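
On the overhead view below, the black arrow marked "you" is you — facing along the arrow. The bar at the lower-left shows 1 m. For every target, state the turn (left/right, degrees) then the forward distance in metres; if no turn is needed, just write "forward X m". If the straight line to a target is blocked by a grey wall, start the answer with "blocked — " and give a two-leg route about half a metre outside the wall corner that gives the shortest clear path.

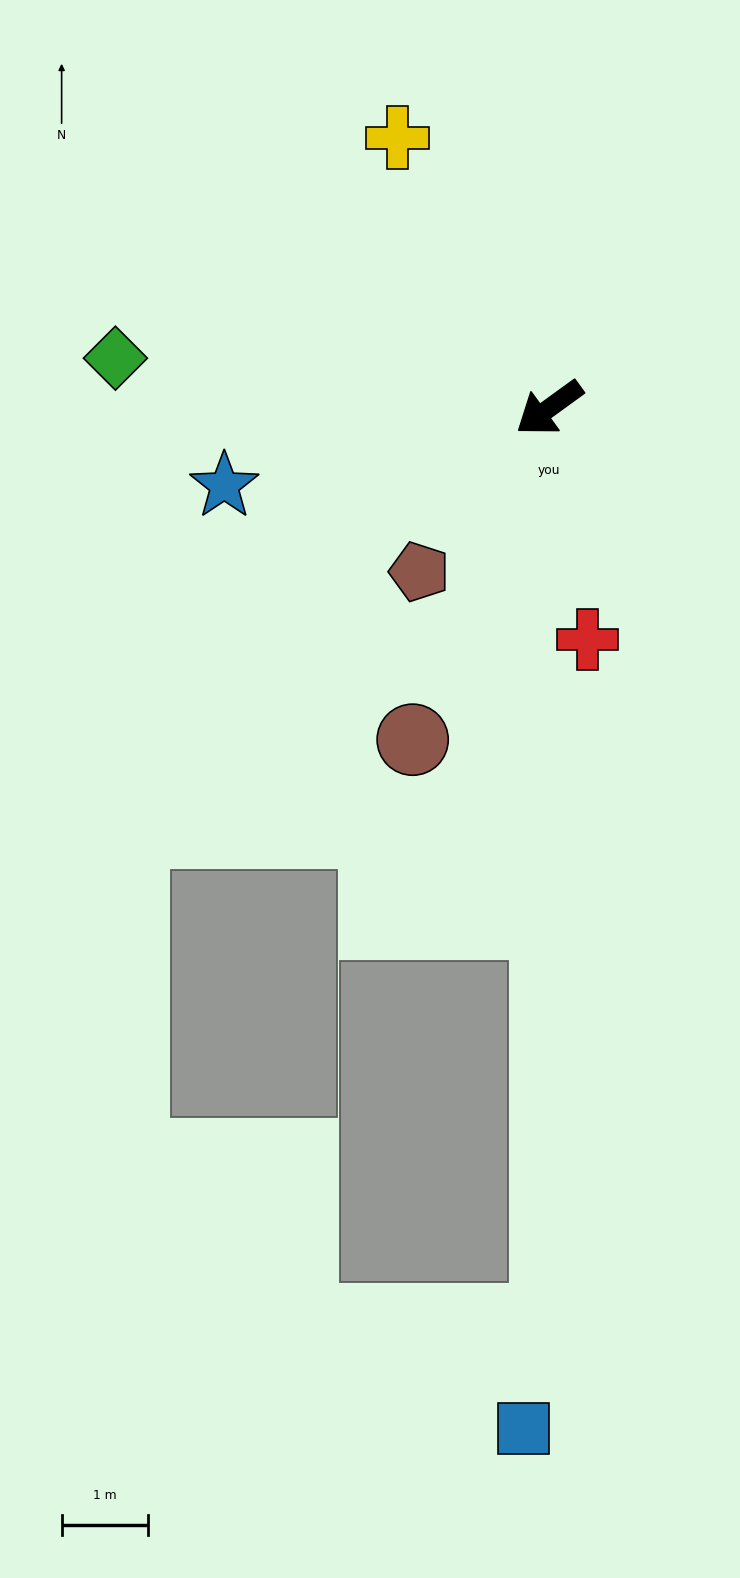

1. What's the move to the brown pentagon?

turn left 16°, forward 2.4 m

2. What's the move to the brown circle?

turn left 32°, forward 4.2 m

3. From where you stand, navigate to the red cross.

turn left 63°, forward 2.7 m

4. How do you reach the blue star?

turn right 23°, forward 3.9 m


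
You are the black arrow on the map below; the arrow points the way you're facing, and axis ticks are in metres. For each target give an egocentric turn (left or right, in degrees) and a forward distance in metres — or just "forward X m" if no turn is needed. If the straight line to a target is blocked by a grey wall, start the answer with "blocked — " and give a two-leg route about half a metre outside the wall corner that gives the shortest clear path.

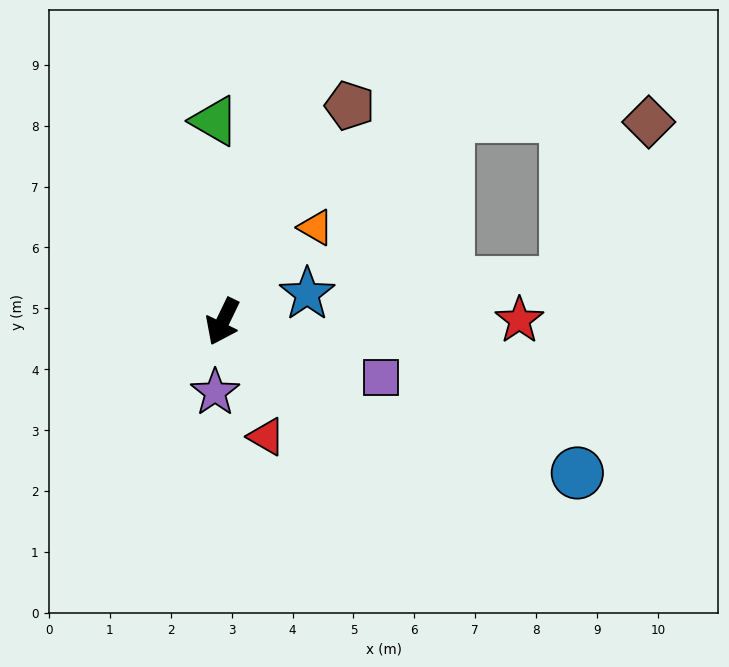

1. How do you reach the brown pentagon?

turn left 175°, forward 4.1 m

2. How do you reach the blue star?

turn left 134°, forward 1.5 m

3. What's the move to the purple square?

turn left 96°, forward 2.8 m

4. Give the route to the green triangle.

turn right 152°, forward 3.3 m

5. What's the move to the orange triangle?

turn left 161°, forward 2.2 m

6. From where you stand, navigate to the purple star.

turn left 20°, forward 1.2 m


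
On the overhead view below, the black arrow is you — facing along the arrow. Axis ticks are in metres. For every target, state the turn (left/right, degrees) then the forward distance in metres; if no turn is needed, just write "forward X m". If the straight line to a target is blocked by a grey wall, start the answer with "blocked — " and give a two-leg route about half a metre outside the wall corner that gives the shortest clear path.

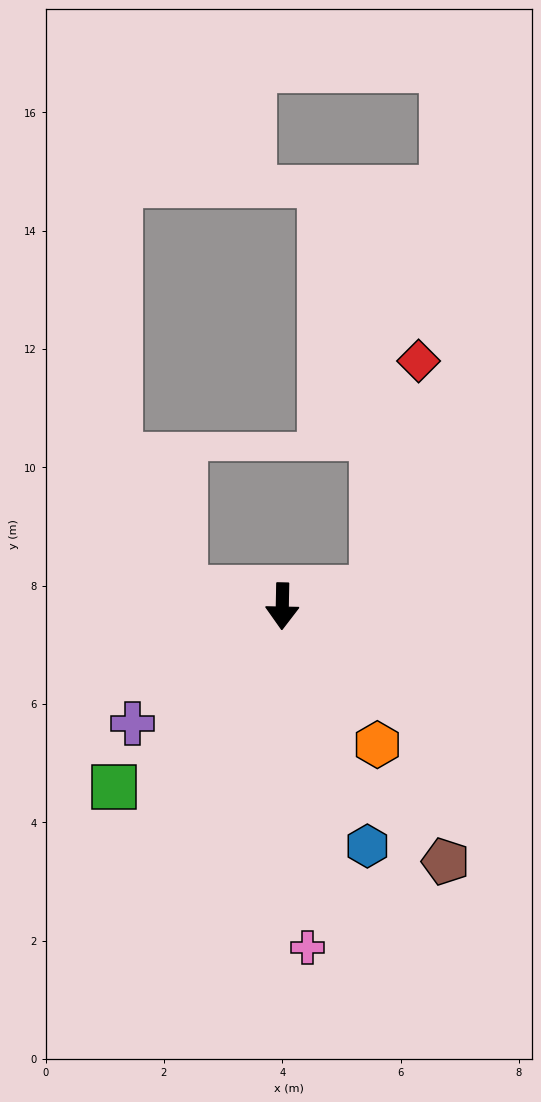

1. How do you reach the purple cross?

turn right 51°, forward 3.2 m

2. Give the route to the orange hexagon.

turn left 36°, forward 2.8 m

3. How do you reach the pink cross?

turn left 5°, forward 5.8 m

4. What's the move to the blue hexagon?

turn left 21°, forward 4.3 m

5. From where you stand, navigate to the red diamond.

blocked — turn left 101°, forward 1.6 m, then turn left 69°, forward 4.0 m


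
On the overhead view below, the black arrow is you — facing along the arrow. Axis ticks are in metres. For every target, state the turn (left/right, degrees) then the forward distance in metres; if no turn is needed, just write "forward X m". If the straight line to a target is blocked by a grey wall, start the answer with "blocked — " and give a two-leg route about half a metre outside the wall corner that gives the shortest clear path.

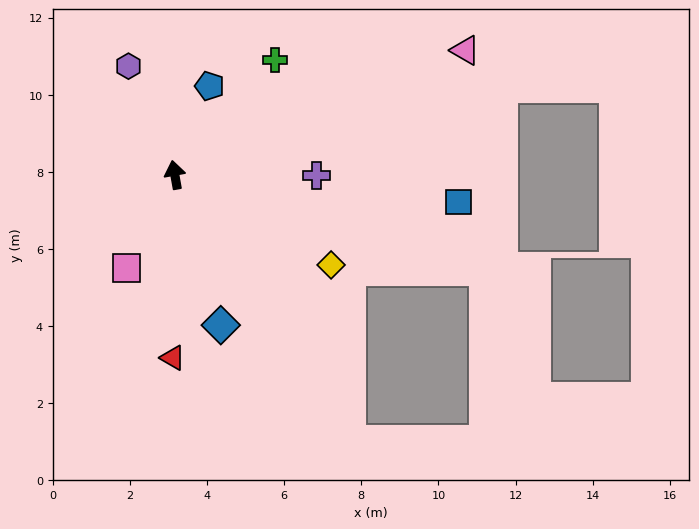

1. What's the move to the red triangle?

turn left 169°, forward 4.7 m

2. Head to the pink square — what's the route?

turn left 142°, forward 2.7 m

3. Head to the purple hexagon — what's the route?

turn left 13°, forward 3.1 m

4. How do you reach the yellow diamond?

turn right 130°, forward 4.7 m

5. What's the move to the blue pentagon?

turn right 32°, forward 2.5 m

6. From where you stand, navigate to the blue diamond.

turn right 173°, forward 4.1 m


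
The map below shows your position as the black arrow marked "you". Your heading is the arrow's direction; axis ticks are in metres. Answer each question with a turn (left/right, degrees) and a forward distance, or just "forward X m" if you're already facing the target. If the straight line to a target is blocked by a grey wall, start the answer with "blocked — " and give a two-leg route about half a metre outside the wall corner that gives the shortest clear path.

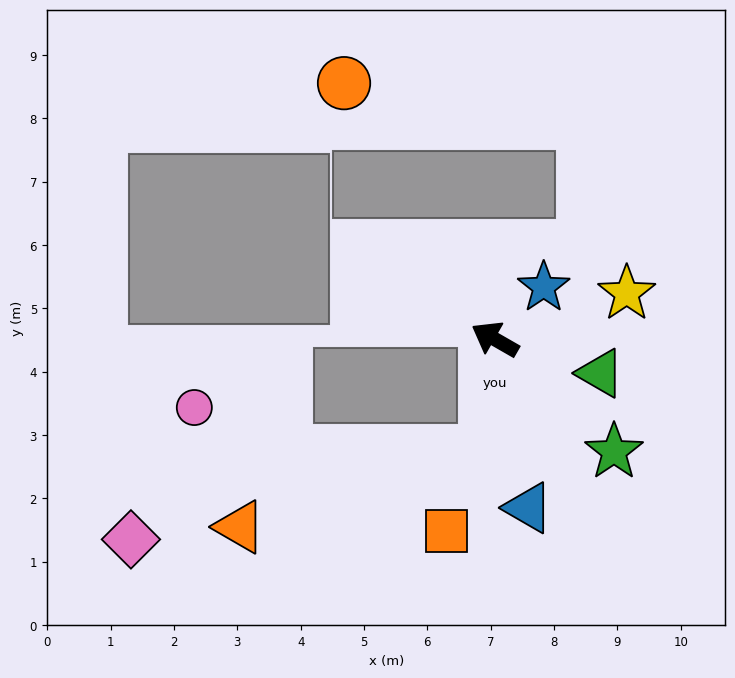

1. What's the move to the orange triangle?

blocked — turn left 115°, forward 1.8 m, then turn right 68°, forward 4.1 m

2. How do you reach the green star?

turn left 166°, forward 2.6 m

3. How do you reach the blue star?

turn right 103°, forward 1.1 m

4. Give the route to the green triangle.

turn right 168°, forward 1.7 m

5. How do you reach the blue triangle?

turn left 131°, forward 2.7 m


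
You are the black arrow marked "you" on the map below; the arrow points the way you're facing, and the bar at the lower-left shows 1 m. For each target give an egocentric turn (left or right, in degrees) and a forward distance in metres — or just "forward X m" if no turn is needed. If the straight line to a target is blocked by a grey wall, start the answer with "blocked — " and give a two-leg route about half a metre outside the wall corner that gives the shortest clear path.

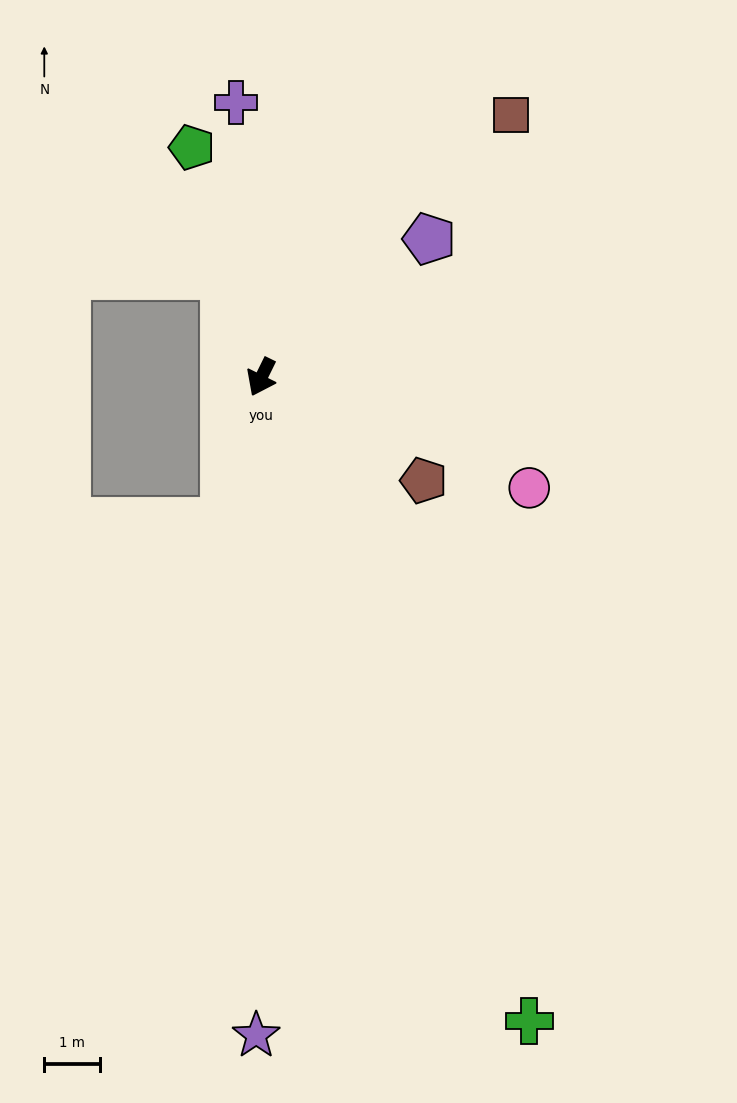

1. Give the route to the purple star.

turn left 26°, forward 11.8 m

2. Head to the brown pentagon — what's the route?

turn left 84°, forward 3.4 m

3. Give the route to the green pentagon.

turn right 137°, forward 4.3 m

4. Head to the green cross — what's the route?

turn left 49°, forward 12.5 m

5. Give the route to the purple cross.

turn right 149°, forward 4.9 m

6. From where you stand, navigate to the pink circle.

turn left 94°, forward 5.2 m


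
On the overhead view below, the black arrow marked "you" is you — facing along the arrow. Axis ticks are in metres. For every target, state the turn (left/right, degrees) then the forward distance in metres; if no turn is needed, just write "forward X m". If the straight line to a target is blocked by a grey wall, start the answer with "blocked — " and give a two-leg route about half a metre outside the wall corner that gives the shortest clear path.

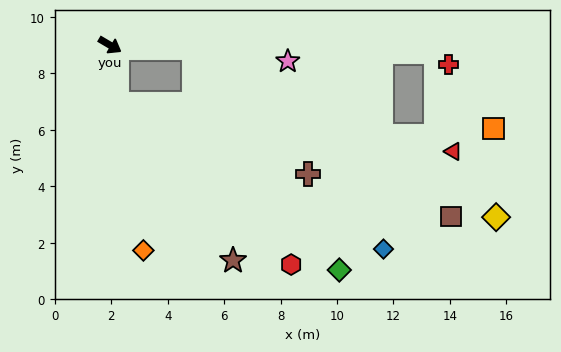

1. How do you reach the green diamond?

blocked — turn right 52°, forward 2.1 m, then turn left 46°, forward 9.8 m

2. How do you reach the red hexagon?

blocked — turn right 52°, forward 2.1 m, then turn left 40°, forward 8.4 m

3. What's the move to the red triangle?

blocked — turn right 52°, forward 2.1 m, then turn left 74°, forward 12.0 m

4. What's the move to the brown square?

blocked — turn left 28°, forward 3.0 m, then turn right 31°, forward 10.9 m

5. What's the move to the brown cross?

blocked — turn left 28°, forward 3.0 m, then turn right 45°, forward 6.0 m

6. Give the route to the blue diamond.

blocked — turn right 52°, forward 2.1 m, then turn left 54°, forward 10.7 m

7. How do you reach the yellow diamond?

blocked — turn left 28°, forward 3.0 m, then turn right 27°, forward 12.3 m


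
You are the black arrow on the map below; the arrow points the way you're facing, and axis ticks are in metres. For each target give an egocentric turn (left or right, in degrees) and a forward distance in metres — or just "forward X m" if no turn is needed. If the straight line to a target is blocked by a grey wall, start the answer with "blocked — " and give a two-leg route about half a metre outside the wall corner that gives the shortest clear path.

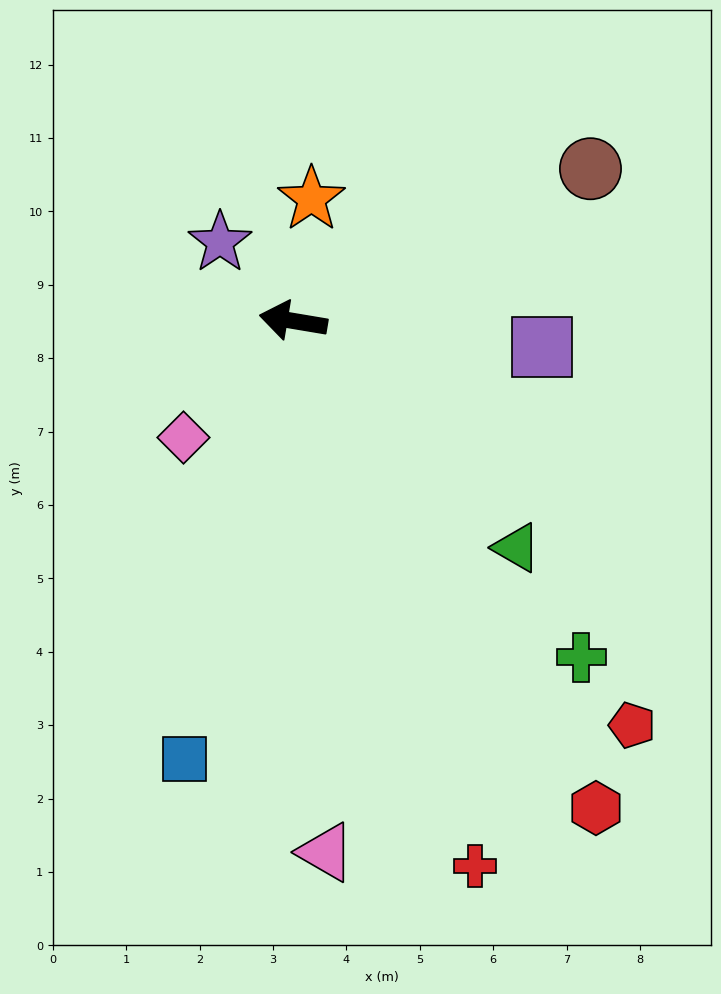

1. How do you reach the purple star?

turn right 38°, forward 1.5 m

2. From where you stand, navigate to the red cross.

turn left 118°, forward 7.8 m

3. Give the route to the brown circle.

turn right 143°, forward 4.6 m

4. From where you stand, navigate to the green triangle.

turn left 144°, forward 4.3 m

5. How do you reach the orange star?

turn right 89°, forward 1.7 m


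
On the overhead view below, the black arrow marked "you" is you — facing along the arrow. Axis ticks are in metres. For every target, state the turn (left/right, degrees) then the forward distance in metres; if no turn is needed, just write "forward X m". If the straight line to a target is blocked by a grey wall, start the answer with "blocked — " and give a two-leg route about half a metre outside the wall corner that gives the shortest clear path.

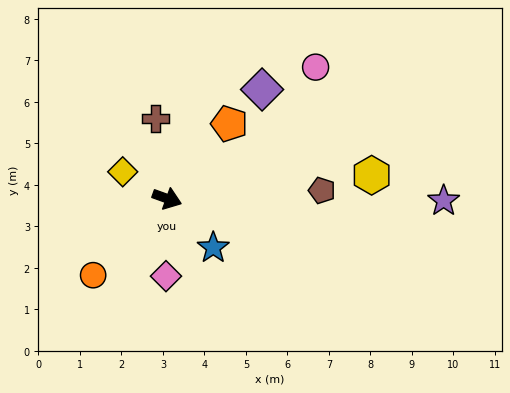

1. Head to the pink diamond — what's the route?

turn right 71°, forward 1.9 m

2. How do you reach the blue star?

turn right 27°, forward 1.6 m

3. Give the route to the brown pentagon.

turn left 23°, forward 3.7 m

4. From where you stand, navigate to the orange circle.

turn right 114°, forward 2.6 m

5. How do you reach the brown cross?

turn left 118°, forward 2.0 m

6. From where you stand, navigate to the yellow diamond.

turn left 169°, forward 1.3 m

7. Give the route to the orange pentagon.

turn left 70°, forward 2.3 m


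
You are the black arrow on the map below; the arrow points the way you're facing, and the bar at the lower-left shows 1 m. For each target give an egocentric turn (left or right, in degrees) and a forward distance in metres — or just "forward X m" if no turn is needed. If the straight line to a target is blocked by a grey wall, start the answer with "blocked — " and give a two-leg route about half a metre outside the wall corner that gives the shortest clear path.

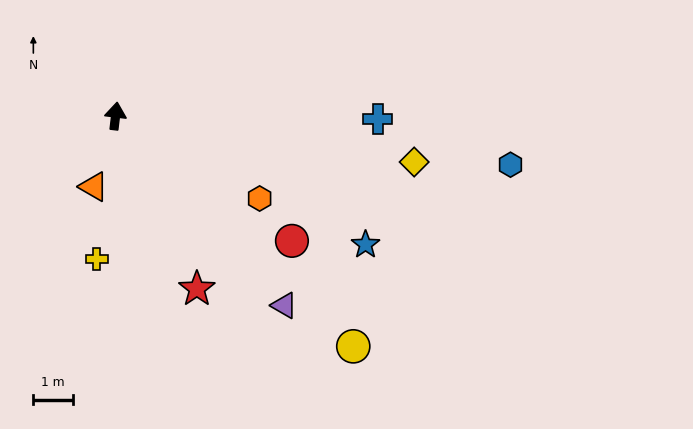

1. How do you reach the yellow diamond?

turn right 92°, forward 7.7 m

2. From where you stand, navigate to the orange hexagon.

turn right 113°, forward 4.2 m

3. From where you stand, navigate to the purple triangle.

turn right 132°, forward 6.5 m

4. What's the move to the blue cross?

turn right 84°, forward 6.7 m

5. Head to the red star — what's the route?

turn right 148°, forward 4.9 m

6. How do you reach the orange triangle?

turn left 169°, forward 1.9 m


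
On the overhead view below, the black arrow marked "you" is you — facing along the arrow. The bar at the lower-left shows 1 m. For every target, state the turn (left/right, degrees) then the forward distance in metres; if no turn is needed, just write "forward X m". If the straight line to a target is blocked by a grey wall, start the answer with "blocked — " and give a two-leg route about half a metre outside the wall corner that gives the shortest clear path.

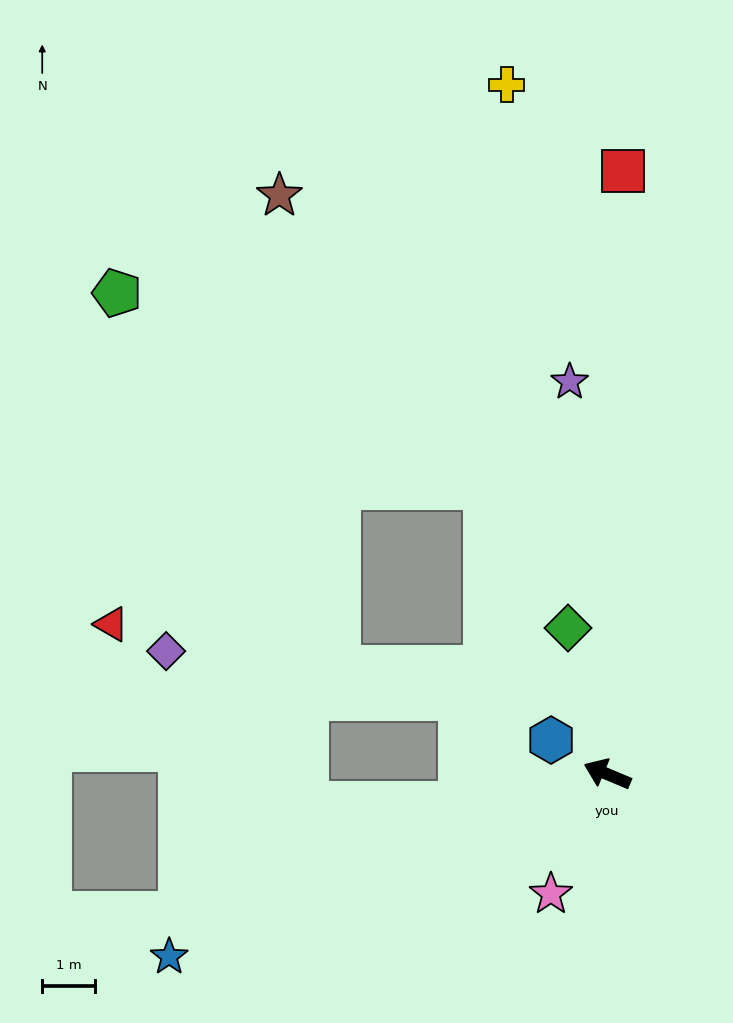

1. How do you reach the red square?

turn right 69°, forward 11.4 m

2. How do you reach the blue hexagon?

turn right 8°, forward 1.2 m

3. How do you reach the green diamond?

turn right 52°, forward 2.9 m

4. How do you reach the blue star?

turn left 45°, forward 9.0 m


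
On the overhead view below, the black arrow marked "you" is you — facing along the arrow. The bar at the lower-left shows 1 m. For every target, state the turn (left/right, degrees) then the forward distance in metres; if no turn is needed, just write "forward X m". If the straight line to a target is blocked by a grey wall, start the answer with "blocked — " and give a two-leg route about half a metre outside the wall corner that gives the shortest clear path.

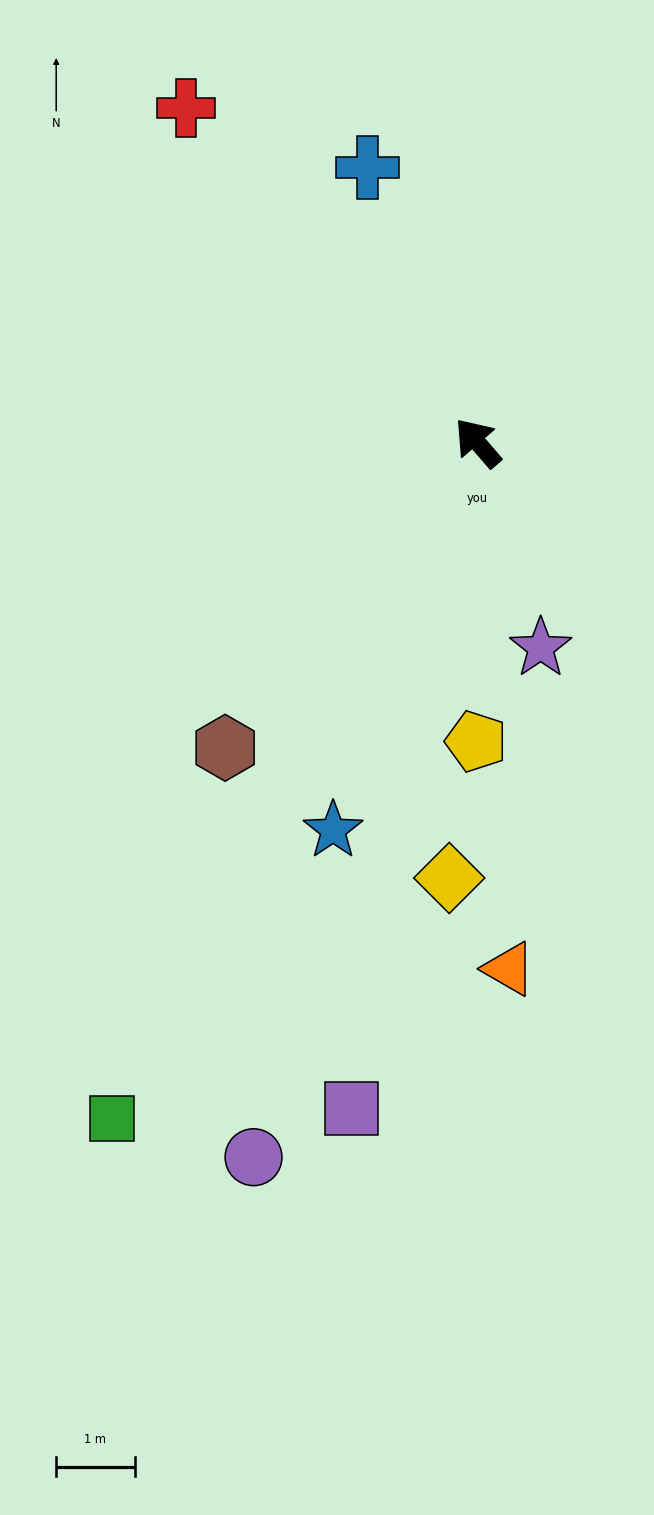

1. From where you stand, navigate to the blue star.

turn left 119°, forward 5.3 m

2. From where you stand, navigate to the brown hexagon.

turn left 100°, forward 5.1 m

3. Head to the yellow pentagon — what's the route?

turn left 139°, forward 3.8 m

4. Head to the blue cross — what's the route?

turn right 19°, forward 3.8 m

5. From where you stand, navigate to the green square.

turn left 111°, forward 9.8 m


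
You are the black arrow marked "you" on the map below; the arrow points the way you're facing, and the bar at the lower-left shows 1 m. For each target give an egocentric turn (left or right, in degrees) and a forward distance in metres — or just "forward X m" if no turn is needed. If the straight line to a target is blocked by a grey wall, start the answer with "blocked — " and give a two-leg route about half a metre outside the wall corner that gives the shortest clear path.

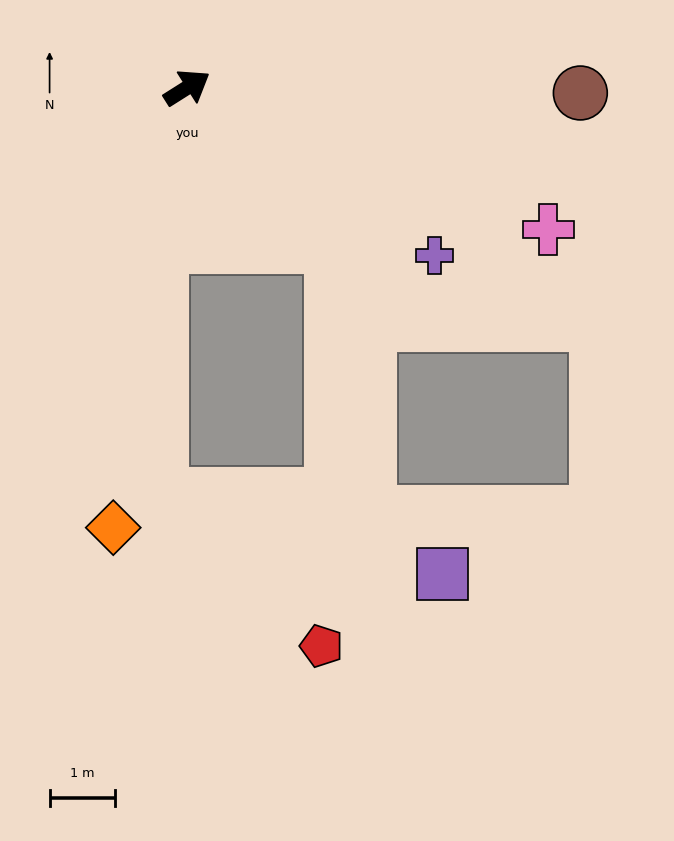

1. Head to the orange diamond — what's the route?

turn right 132°, forward 6.8 m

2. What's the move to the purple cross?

turn right 66°, forward 4.5 m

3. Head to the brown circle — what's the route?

turn right 33°, forward 6.0 m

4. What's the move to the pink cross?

turn right 54°, forward 5.9 m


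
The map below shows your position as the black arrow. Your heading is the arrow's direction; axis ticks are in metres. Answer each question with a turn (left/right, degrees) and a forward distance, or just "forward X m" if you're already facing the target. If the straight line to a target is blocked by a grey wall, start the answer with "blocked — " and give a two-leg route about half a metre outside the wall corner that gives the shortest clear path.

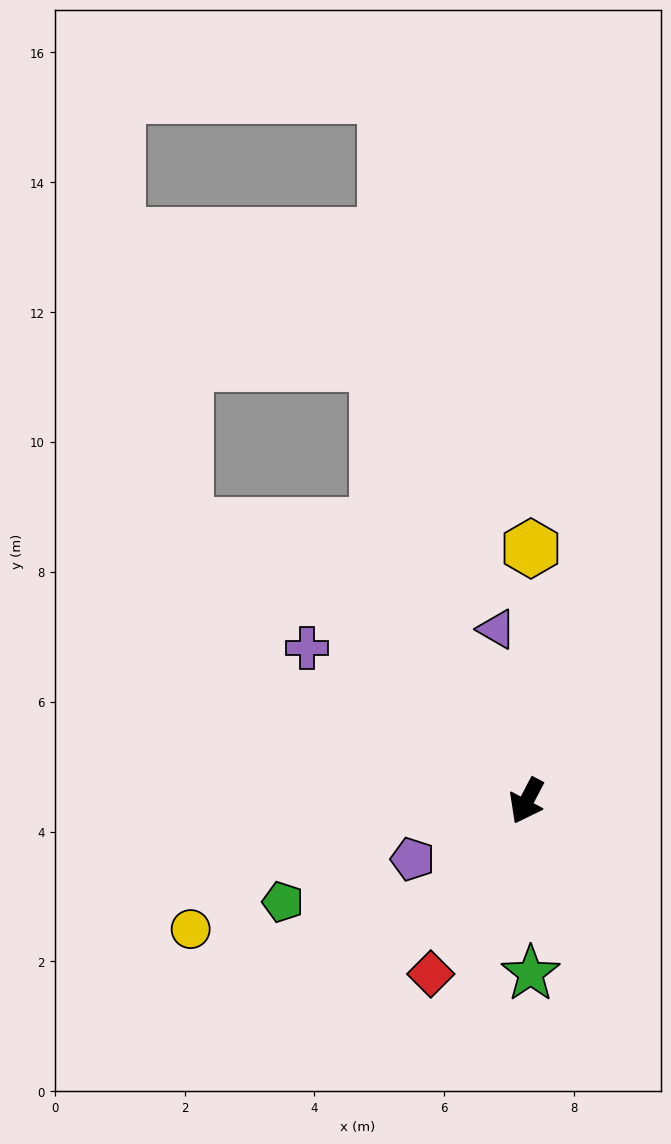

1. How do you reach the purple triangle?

turn right 142°, forward 2.7 m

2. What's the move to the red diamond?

forward 3.0 m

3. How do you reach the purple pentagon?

turn right 35°, forward 2.0 m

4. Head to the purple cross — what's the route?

turn right 97°, forward 4.1 m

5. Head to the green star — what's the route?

turn left 29°, forward 2.7 m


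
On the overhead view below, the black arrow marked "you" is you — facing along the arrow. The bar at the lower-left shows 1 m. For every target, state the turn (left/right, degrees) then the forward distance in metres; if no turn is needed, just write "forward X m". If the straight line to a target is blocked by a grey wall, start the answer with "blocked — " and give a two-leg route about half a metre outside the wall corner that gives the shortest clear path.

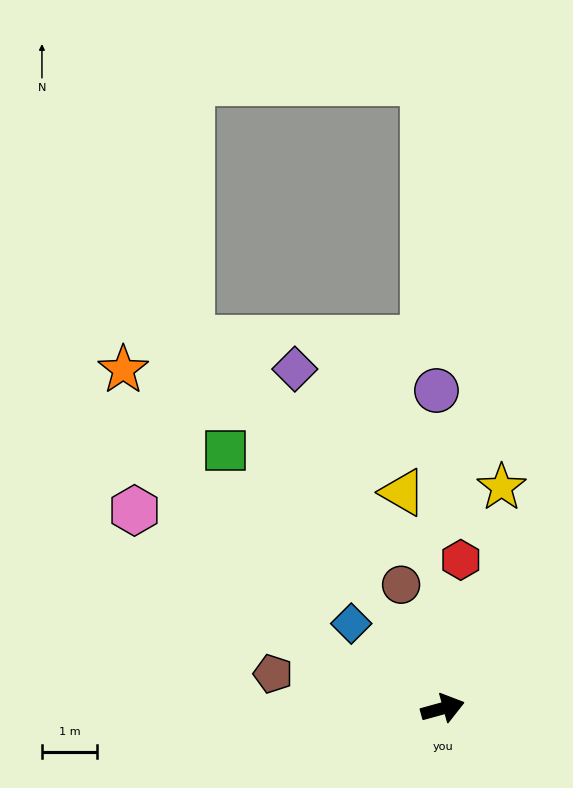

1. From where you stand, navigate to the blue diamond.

turn left 122°, forward 2.3 m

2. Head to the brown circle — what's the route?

turn left 93°, forward 2.4 m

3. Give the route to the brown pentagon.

turn left 153°, forward 3.2 m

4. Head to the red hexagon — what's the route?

turn left 68°, forward 2.7 m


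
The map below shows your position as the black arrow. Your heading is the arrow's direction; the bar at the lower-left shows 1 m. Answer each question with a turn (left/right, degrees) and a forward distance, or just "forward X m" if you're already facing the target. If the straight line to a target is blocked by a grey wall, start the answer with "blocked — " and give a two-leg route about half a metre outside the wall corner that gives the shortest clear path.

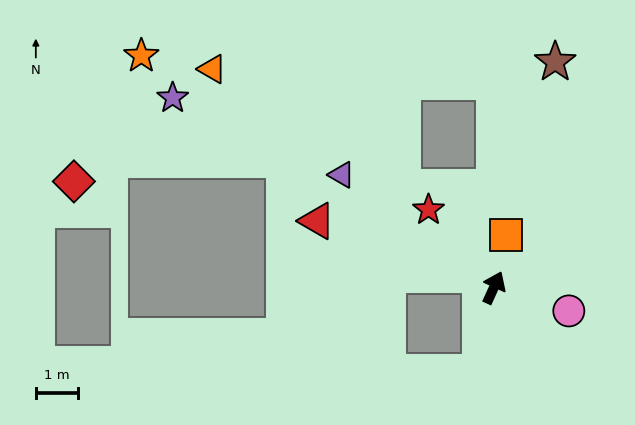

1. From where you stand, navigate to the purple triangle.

turn left 78°, forward 4.5 m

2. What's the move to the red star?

turn left 65°, forward 2.4 m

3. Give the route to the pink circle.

turn right 83°, forward 1.9 m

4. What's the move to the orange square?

turn left 11°, forward 1.3 m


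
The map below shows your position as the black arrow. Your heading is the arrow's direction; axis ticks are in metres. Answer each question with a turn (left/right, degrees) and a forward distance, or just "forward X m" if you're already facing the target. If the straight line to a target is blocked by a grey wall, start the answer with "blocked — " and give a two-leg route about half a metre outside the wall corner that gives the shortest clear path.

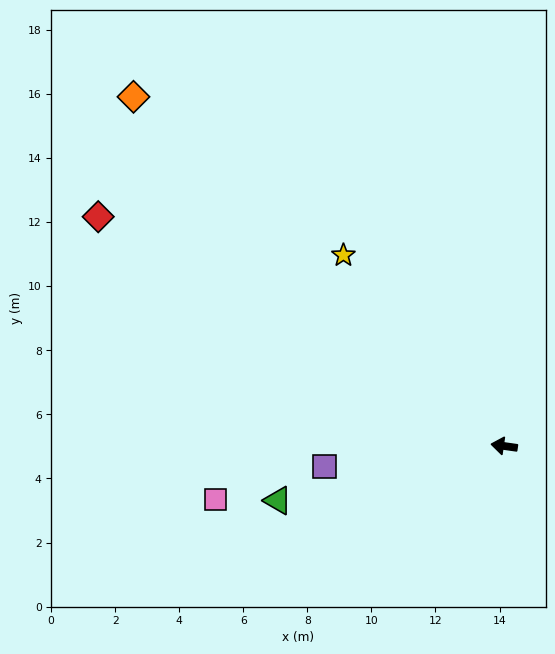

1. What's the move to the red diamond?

turn right 21°, forward 14.6 m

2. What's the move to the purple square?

turn left 15°, forward 5.6 m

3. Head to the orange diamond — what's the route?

turn right 35°, forward 15.9 m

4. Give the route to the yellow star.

turn right 42°, forward 7.8 m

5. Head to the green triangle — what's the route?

turn left 22°, forward 7.3 m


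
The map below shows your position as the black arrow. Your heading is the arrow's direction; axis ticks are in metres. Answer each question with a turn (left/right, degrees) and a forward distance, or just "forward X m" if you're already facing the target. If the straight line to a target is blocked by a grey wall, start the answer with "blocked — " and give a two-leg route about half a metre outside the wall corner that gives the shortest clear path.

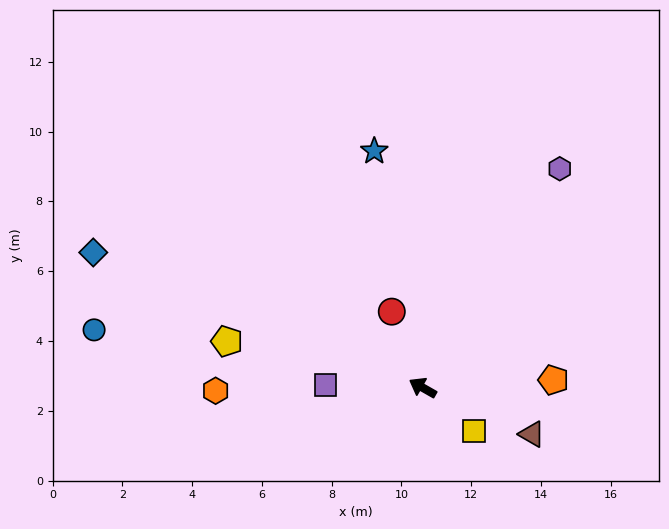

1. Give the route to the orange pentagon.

turn right 147°, forward 3.8 m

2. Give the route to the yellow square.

turn left 169°, forward 1.9 m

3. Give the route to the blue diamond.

turn left 7°, forward 10.2 m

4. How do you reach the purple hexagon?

turn right 92°, forward 7.4 m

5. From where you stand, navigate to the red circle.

turn right 38°, forward 2.4 m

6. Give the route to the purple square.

turn left 28°, forward 2.8 m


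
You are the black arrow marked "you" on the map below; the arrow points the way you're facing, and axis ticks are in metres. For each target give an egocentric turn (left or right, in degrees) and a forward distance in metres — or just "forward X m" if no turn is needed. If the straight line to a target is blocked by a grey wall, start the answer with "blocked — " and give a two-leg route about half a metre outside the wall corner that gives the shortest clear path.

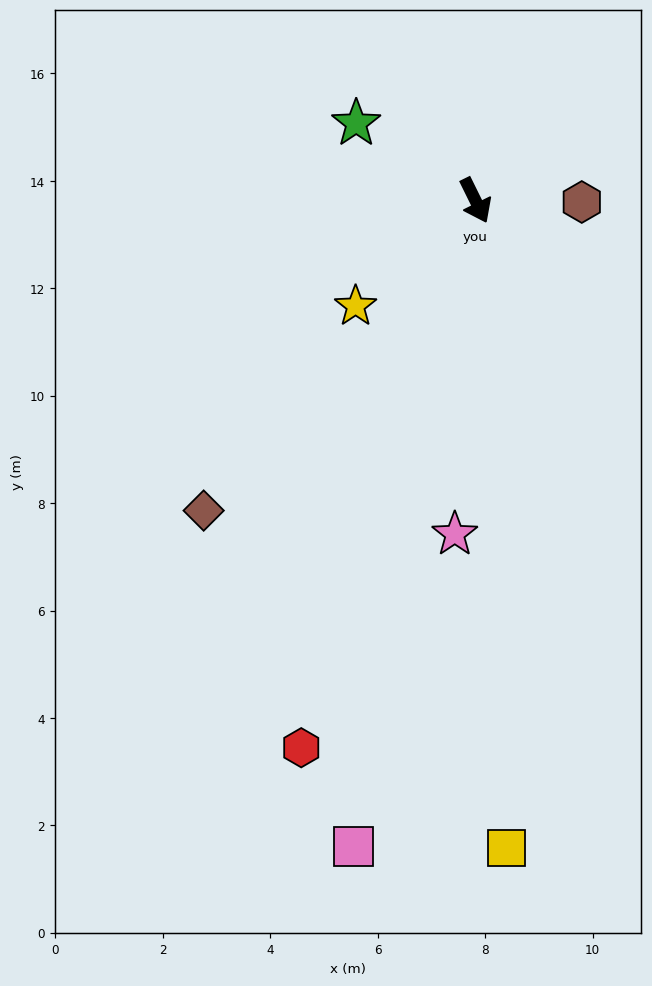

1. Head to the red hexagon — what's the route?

turn right 44°, forward 10.7 m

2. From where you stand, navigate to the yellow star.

turn right 75°, forward 3.0 m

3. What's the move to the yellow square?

turn right 23°, forward 12.1 m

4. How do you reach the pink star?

turn right 30°, forward 6.2 m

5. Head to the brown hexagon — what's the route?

turn left 63°, forward 2.0 m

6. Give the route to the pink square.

turn right 37°, forward 12.2 m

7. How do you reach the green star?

turn right 149°, forward 2.6 m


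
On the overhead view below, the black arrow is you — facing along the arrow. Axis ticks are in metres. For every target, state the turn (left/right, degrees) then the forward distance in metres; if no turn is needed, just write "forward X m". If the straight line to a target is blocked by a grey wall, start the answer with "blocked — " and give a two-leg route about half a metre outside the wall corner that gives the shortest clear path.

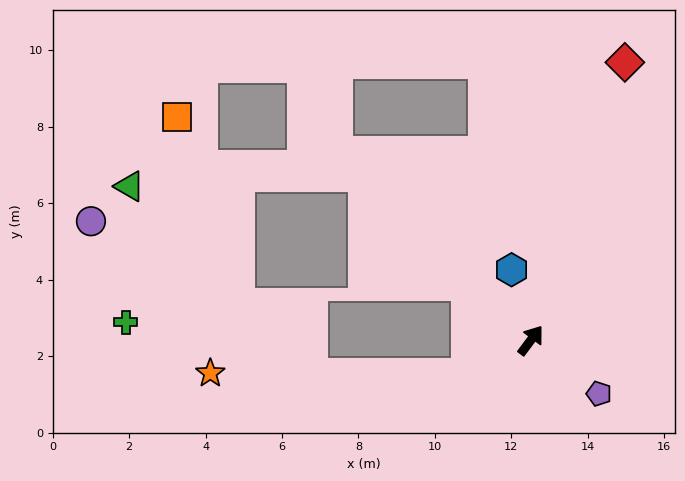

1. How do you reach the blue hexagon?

turn left 52°, forward 1.9 m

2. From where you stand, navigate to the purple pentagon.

turn right 91°, forward 2.3 m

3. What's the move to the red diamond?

turn left 18°, forward 7.7 m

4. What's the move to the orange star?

blocked — turn left 155°, forward 1.9 m, then turn right 29°, forward 6.7 m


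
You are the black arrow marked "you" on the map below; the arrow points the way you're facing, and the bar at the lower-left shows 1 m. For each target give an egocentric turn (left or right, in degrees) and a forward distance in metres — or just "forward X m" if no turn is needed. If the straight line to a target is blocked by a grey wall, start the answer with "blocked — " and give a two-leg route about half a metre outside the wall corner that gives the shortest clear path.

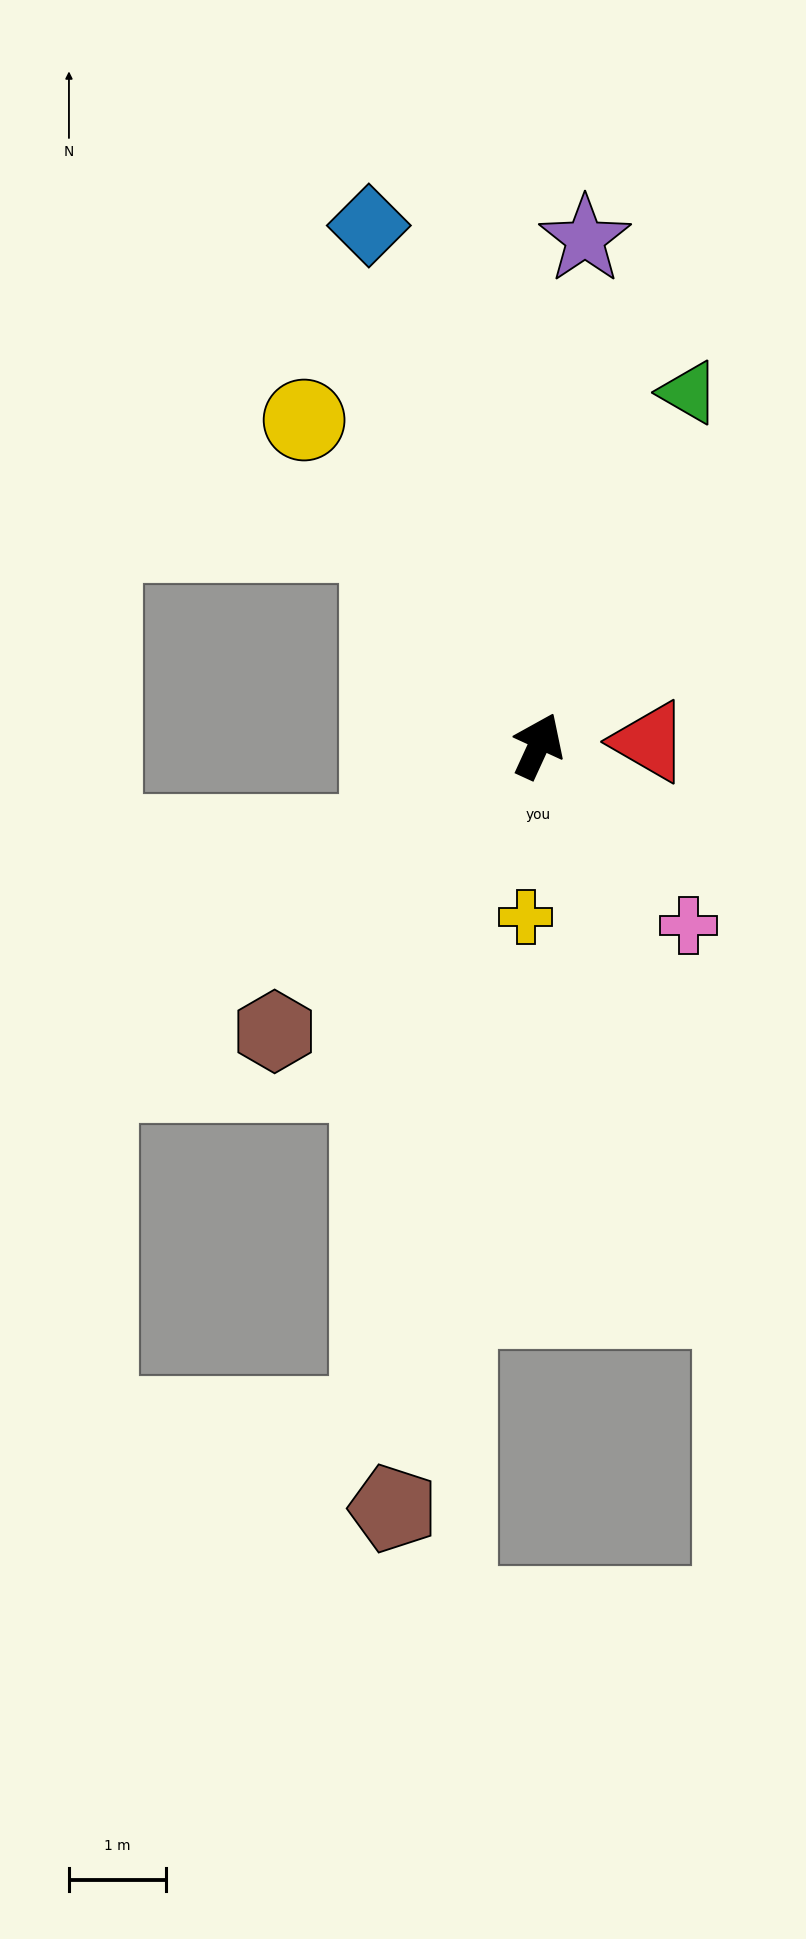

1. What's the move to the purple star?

turn left 19°, forward 5.3 m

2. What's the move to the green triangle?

forward 4.0 m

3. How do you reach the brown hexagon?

turn left 162°, forward 4.0 m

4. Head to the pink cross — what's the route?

turn right 116°, forward 2.4 m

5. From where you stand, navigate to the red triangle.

turn right 63°, forward 1.1 m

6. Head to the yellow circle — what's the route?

turn left 60°, forward 4.2 m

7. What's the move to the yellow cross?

turn right 160°, forward 1.8 m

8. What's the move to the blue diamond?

turn left 43°, forward 5.7 m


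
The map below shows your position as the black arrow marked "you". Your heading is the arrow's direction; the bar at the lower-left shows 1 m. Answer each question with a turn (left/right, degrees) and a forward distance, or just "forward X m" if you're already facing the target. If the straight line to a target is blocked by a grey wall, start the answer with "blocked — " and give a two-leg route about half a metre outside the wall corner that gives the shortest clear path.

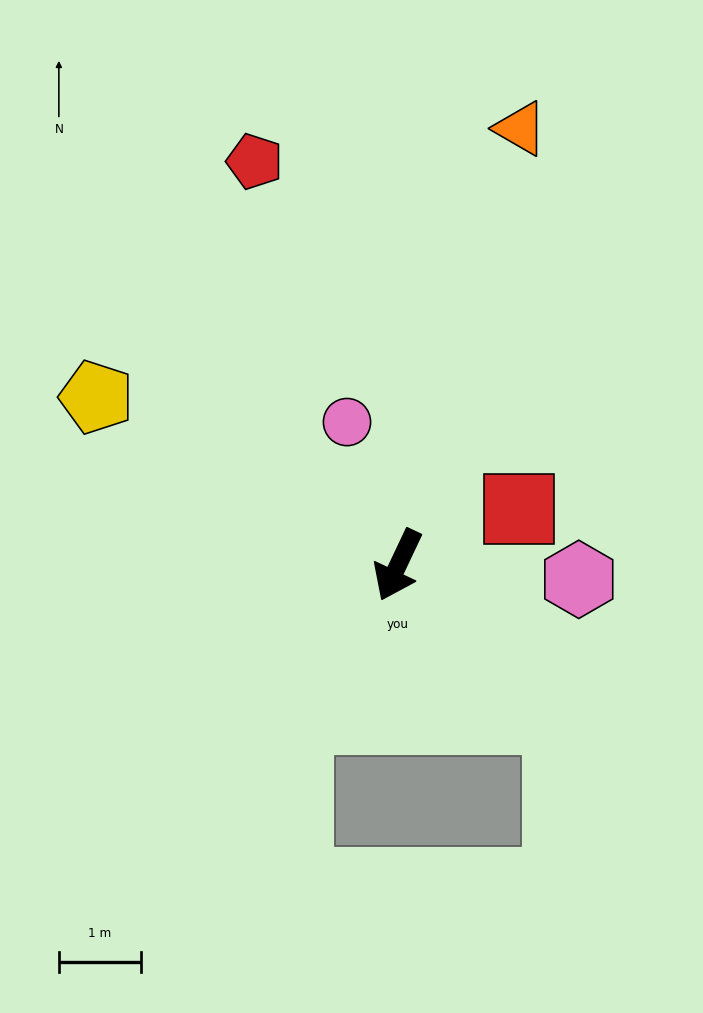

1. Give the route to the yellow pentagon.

turn right 94°, forward 4.2 m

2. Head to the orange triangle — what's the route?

turn right 170°, forward 5.5 m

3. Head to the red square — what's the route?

turn left 140°, forward 1.6 m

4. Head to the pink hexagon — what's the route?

turn left 111°, forward 2.2 m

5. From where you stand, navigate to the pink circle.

turn right 135°, forward 1.9 m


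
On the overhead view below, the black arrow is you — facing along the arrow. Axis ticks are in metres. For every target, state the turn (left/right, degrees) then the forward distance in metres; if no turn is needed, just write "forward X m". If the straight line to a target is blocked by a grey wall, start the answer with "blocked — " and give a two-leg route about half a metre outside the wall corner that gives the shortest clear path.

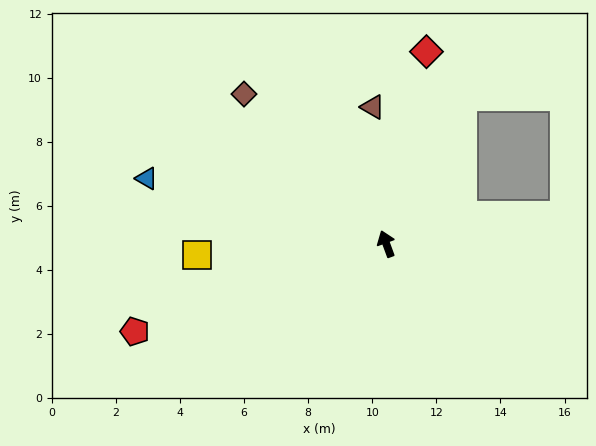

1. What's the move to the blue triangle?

turn left 55°, forward 7.7 m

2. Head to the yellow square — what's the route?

turn left 73°, forward 5.9 m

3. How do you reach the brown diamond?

turn left 23°, forward 6.4 m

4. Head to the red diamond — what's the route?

turn right 32°, forward 6.1 m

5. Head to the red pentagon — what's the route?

turn left 89°, forward 8.3 m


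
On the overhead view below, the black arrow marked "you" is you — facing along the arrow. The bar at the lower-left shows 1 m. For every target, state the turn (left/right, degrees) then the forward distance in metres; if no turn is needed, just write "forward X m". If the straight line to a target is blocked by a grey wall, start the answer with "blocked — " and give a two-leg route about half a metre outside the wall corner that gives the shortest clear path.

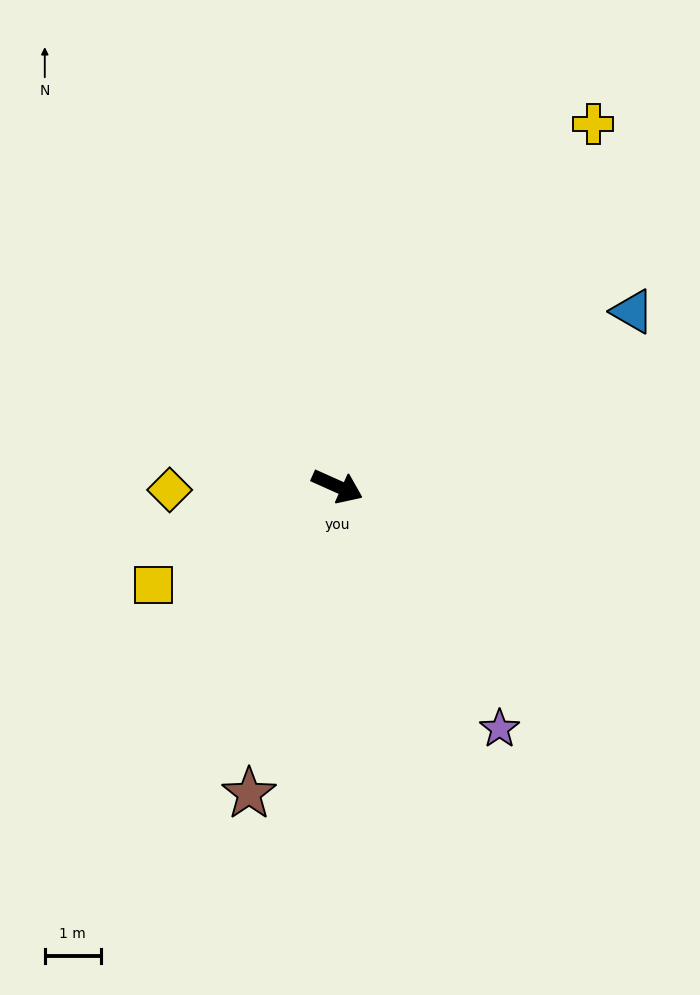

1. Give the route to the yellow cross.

turn left 79°, forward 7.9 m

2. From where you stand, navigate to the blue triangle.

turn left 55°, forward 6.1 m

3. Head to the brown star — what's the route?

turn right 82°, forward 5.7 m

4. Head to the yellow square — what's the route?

turn right 128°, forward 3.7 m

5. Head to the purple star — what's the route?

turn right 32°, forward 5.2 m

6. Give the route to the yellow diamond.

turn right 155°, forward 3.0 m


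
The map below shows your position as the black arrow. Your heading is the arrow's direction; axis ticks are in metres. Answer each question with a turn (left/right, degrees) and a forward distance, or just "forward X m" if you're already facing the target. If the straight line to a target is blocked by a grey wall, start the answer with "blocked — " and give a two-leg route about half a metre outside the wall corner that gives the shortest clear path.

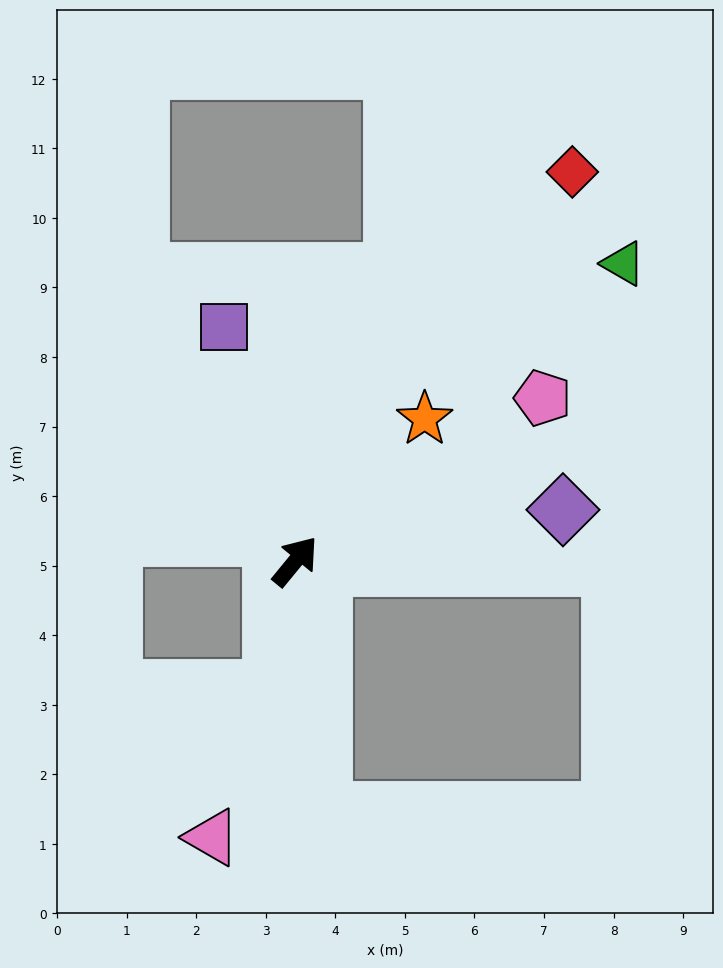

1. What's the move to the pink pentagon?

turn right 17°, forward 4.3 m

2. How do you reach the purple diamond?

turn right 40°, forward 3.9 m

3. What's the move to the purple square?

turn left 56°, forward 3.5 m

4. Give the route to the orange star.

turn right 3°, forward 2.8 m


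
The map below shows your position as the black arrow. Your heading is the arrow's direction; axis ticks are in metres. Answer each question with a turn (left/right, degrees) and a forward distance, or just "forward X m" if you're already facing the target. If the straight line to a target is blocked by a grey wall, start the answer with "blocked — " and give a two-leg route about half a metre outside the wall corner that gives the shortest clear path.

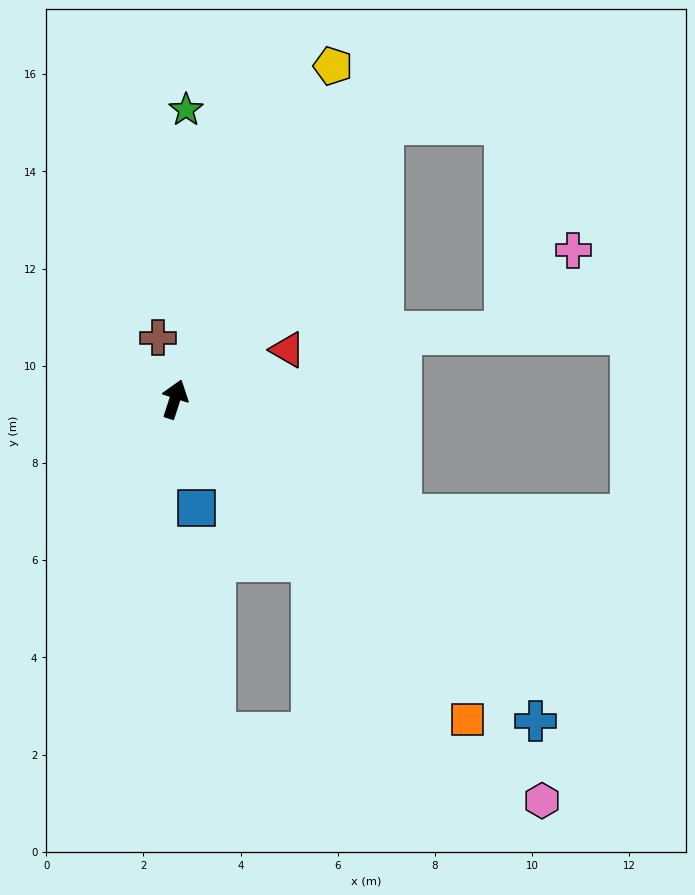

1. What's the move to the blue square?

turn right 151°, forward 2.3 m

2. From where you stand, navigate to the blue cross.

turn right 114°, forward 9.9 m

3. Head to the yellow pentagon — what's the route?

turn right 7°, forward 7.6 m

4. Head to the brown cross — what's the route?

turn left 33°, forward 1.3 m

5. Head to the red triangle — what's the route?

turn right 48°, forward 2.5 m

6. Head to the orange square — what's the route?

turn right 120°, forward 8.9 m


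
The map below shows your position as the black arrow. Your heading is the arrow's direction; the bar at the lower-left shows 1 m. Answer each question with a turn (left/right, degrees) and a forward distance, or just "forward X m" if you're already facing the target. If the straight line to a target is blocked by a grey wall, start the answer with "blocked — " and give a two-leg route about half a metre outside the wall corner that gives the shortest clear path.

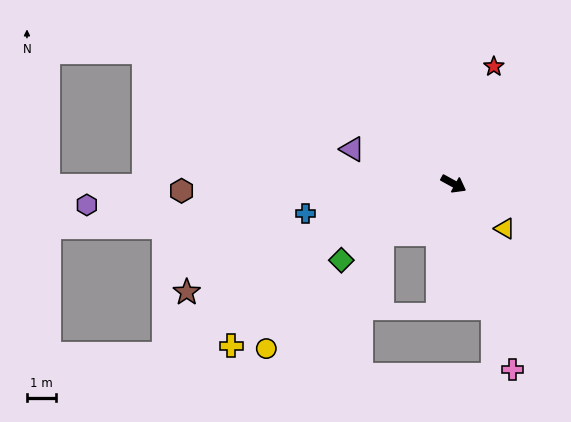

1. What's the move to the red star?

turn left 100°, forward 4.2 m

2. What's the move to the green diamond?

turn right 117°, forward 4.7 m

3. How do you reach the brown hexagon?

turn right 150°, forward 9.3 m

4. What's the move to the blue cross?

turn right 140°, forward 5.2 m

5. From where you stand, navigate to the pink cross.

turn right 44°, forward 6.7 m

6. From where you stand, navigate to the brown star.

turn right 129°, forward 9.9 m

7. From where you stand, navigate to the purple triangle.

turn right 170°, forward 3.7 m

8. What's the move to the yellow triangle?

turn right 12°, forward 2.3 m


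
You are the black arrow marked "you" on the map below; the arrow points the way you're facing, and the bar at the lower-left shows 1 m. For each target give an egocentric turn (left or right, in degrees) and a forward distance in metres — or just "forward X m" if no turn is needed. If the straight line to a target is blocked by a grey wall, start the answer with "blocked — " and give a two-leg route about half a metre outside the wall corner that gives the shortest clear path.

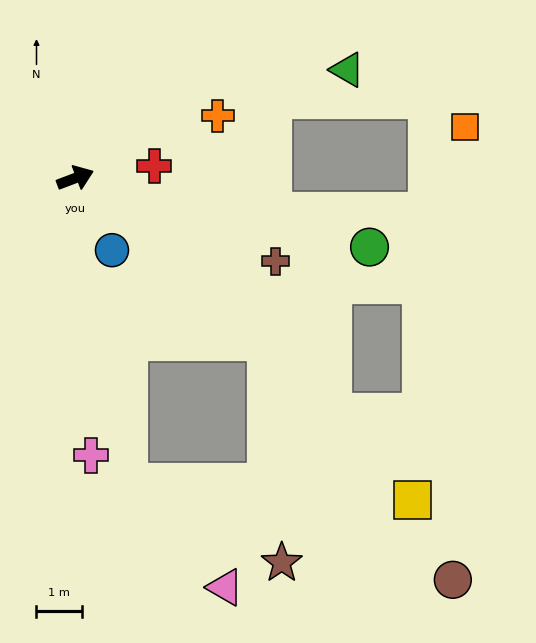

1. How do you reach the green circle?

turn right 34°, forward 6.6 m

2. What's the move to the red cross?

turn right 12°, forward 1.8 m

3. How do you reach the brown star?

blocked — turn right 61°, forward 5.5 m, then turn right 46°, forward 4.9 m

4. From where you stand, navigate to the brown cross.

turn right 43°, forward 4.8 m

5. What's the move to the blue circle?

turn right 84°, forward 1.8 m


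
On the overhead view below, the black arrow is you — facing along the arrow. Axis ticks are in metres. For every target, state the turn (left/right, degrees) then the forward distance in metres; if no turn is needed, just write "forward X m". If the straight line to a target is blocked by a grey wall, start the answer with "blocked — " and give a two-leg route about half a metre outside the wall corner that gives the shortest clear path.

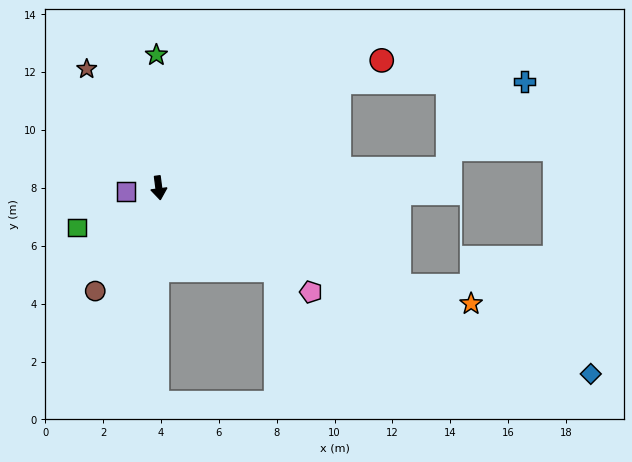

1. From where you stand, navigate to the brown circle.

turn right 39°, forward 4.2 m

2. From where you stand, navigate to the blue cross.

blocked — turn left 113°, forward 7.2 m, then turn right 30°, forward 6.4 m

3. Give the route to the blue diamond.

turn left 59°, forward 16.3 m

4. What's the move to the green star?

turn left 174°, forward 4.6 m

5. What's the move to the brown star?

turn right 156°, forward 4.8 m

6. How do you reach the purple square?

turn right 91°, forward 1.1 m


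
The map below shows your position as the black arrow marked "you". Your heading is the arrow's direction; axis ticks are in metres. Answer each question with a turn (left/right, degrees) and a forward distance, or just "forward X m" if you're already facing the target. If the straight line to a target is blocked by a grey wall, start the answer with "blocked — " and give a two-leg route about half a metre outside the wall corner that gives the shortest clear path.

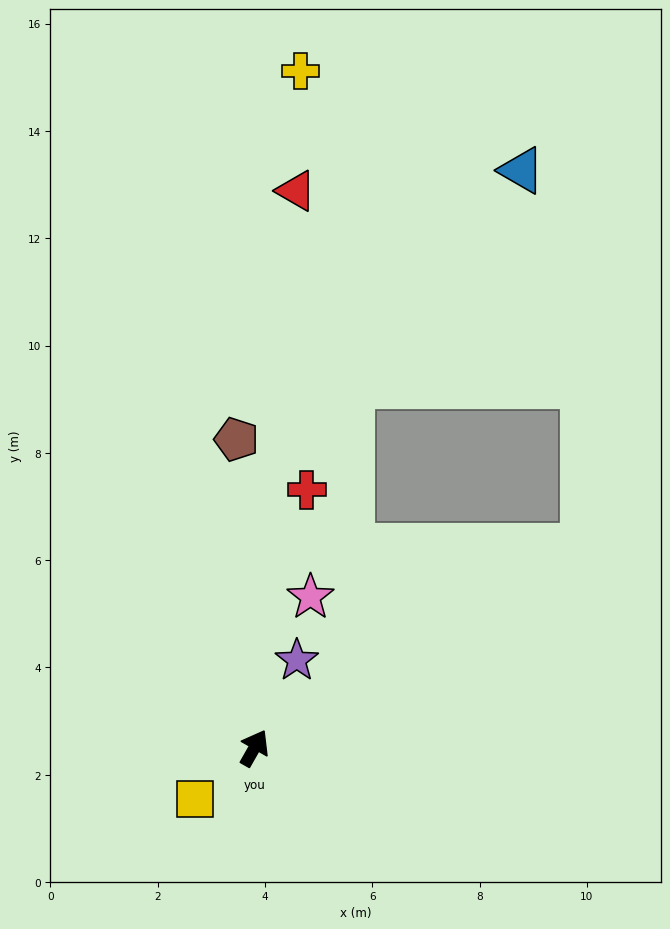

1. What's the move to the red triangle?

turn left 25°, forward 10.4 m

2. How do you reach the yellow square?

turn left 160°, forward 1.5 m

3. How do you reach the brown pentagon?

turn left 33°, forward 5.8 m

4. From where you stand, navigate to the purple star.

turn left 4°, forward 1.8 m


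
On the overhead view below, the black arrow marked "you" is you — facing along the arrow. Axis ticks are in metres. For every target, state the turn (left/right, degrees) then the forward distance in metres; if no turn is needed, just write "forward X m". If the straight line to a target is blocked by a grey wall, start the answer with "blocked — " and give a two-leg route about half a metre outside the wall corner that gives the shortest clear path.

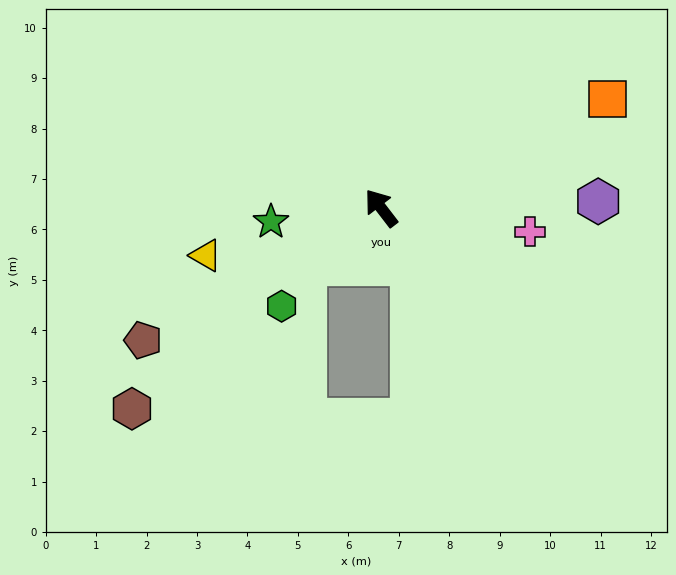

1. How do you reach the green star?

turn left 60°, forward 2.2 m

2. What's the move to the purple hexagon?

turn right 126°, forward 4.3 m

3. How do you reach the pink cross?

turn right 137°, forward 3.0 m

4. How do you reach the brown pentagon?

turn left 82°, forward 5.4 m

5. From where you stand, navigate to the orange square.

turn right 102°, forward 5.0 m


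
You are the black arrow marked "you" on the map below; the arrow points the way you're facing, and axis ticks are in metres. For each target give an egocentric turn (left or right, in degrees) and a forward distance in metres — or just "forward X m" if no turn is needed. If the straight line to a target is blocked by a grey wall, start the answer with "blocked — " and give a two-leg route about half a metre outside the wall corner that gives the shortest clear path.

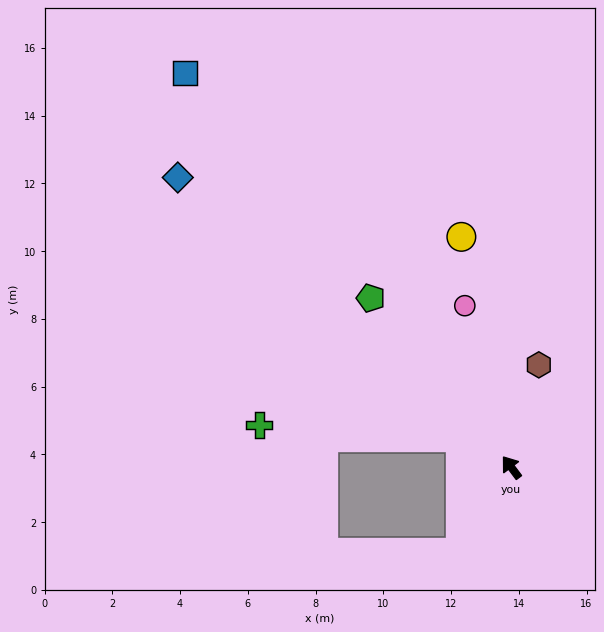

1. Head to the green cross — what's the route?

blocked — turn left 23°, forward 1.7 m, then turn left 26°, forward 5.9 m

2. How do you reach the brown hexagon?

turn right 52°, forward 3.1 m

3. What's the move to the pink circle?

turn right 21°, forward 5.0 m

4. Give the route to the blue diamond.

turn left 12°, forward 13.0 m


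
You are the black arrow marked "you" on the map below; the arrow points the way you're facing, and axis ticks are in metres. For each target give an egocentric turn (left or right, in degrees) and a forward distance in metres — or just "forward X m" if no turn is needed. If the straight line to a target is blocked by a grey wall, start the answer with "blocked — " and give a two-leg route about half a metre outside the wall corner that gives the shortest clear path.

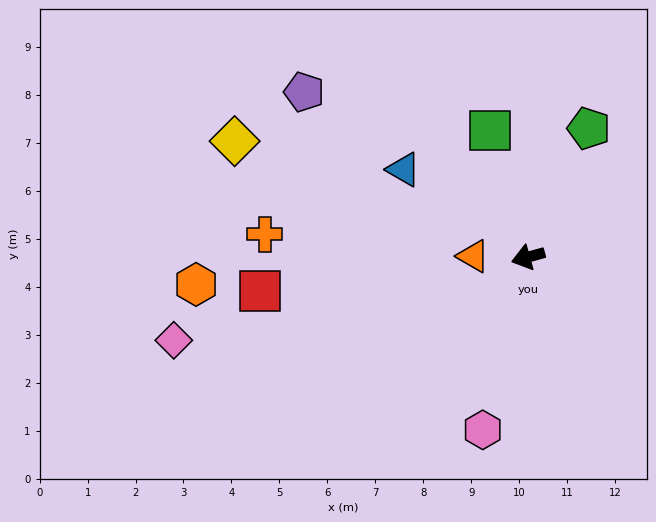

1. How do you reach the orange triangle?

turn right 17°, forward 1.1 m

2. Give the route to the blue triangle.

turn right 51°, forward 3.2 m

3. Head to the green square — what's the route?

turn right 89°, forward 2.8 m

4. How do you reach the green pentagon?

turn right 131°, forward 3.0 m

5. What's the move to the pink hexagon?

turn left 60°, forward 3.7 m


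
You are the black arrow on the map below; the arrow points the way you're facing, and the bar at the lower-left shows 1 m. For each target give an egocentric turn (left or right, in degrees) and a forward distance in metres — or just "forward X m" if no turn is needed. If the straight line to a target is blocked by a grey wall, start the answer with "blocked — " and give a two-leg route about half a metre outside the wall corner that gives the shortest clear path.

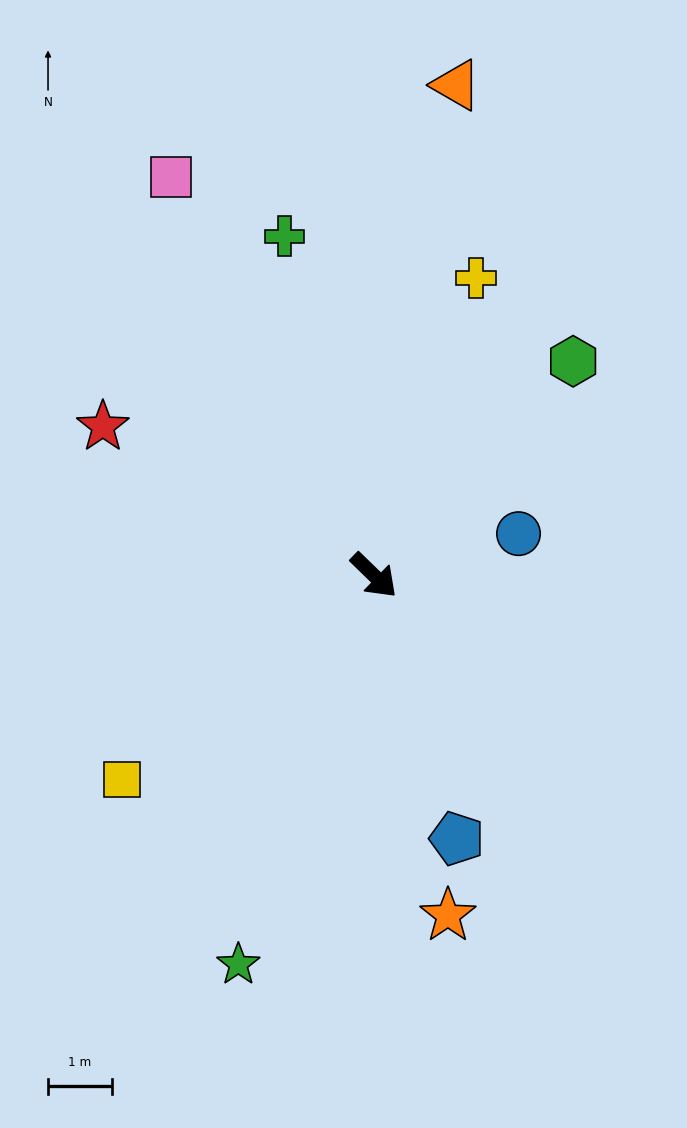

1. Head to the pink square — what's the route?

turn left 161°, forward 7.0 m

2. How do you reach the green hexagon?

turn left 91°, forward 4.6 m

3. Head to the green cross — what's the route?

turn left 149°, forward 5.5 m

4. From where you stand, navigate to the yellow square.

turn right 97°, forward 5.1 m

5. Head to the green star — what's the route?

turn right 65°, forward 6.4 m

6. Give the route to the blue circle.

turn left 60°, forward 2.3 m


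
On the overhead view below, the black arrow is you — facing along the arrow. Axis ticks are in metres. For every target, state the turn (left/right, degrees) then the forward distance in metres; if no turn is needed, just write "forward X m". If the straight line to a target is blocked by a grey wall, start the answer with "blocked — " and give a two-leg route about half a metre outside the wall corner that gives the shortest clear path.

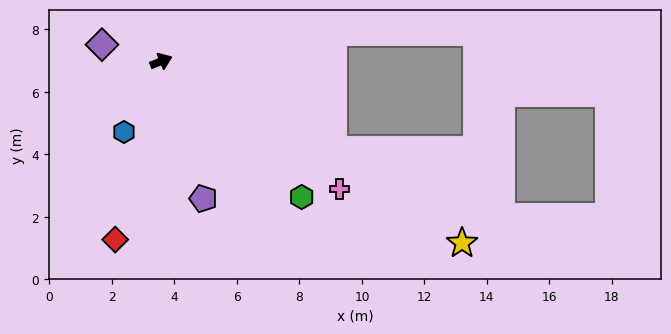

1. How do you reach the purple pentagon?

turn right 95°, forward 4.6 m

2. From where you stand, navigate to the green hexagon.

turn right 66°, forward 6.3 m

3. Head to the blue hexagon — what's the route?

turn right 140°, forward 2.6 m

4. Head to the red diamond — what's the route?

turn right 126°, forward 5.9 m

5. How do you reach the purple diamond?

turn left 142°, forward 2.0 m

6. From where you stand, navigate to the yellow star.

turn right 53°, forward 11.2 m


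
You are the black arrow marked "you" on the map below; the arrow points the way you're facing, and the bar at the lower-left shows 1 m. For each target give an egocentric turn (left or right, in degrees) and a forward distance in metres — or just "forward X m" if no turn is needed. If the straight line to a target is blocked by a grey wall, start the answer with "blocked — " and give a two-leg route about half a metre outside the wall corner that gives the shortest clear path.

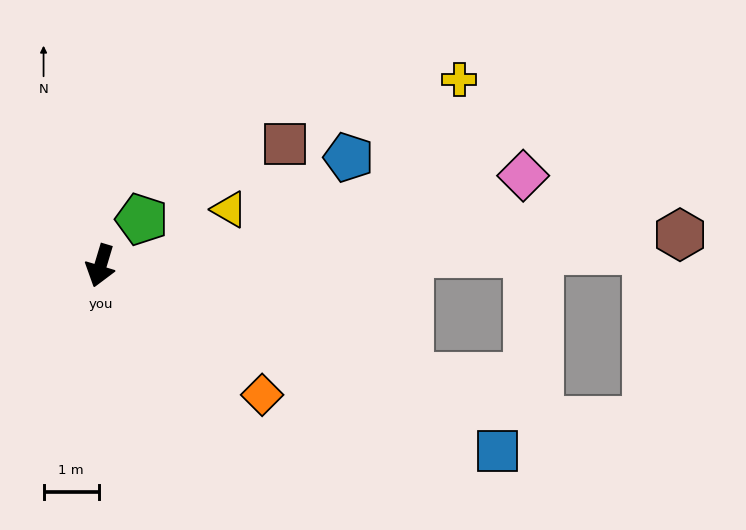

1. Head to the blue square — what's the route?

turn left 82°, forward 8.0 m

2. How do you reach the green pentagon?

turn left 155°, forward 1.1 m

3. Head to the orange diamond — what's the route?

turn left 68°, forward 3.8 m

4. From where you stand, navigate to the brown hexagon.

turn left 110°, forward 10.6 m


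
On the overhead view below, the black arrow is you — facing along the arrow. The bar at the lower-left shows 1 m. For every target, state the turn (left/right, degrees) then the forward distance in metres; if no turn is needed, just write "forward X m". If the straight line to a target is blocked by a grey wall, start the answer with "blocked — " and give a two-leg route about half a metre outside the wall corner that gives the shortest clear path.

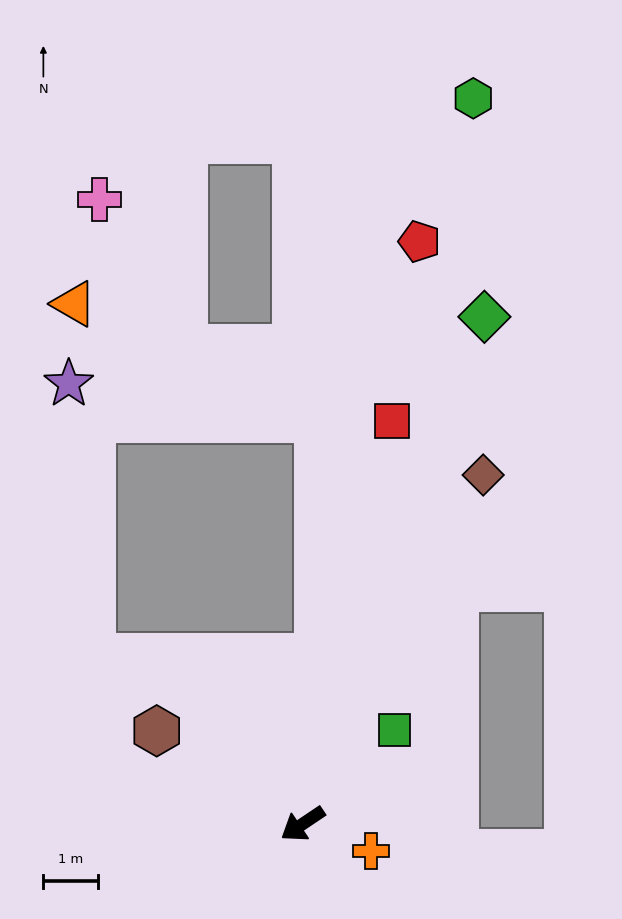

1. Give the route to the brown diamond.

turn right 151°, forward 7.1 m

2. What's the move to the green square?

turn right 168°, forward 2.4 m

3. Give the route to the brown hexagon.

turn right 66°, forward 3.1 m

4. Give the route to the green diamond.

turn right 144°, forward 9.8 m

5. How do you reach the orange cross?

turn left 124°, forward 1.3 m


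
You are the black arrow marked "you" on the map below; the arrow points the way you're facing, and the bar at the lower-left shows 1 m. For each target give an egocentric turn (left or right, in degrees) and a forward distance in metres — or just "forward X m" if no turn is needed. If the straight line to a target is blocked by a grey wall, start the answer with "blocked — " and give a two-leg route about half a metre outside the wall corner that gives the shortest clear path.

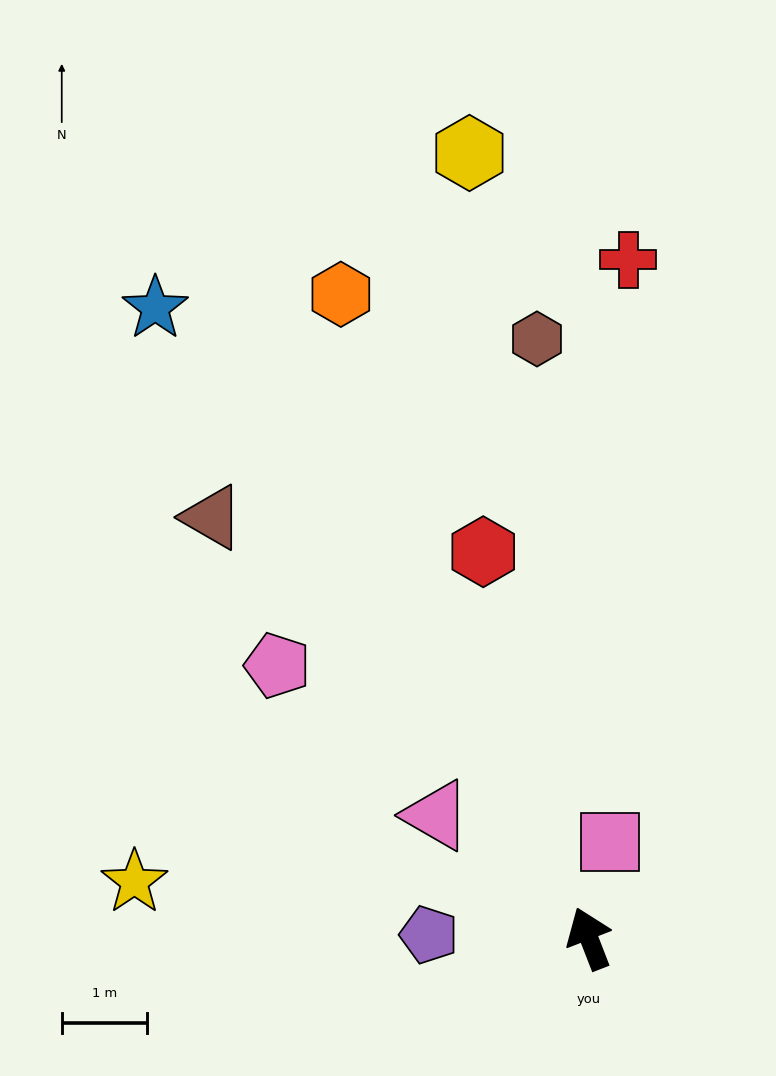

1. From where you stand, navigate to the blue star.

turn left 13°, forward 8.9 m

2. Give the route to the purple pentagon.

turn left 67°, forward 1.9 m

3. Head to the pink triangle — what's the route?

turn left 30°, forward 2.3 m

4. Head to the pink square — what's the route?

turn right 33°, forward 1.2 m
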